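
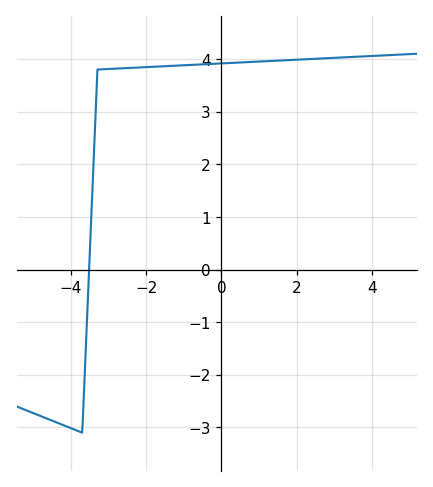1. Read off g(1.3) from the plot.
3.96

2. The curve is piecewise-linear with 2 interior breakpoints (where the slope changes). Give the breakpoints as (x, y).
(-3.7, -3.1); (-3.3, 3.8)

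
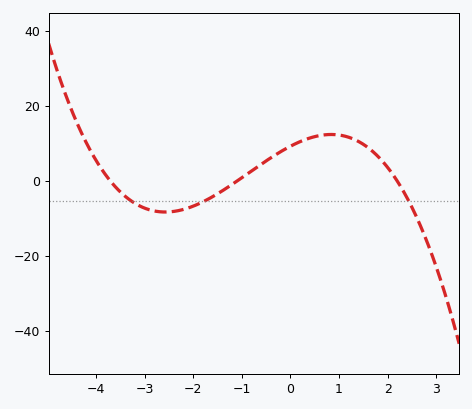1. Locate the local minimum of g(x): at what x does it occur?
-2.57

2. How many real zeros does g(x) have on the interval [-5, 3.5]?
3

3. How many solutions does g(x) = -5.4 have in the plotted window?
3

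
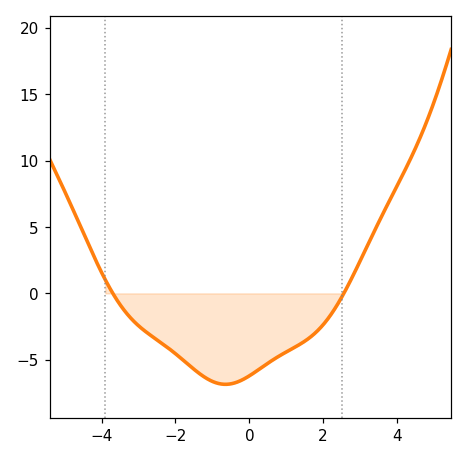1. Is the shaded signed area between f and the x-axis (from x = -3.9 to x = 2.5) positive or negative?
negative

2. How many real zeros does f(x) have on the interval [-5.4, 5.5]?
2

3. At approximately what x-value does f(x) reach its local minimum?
-0.647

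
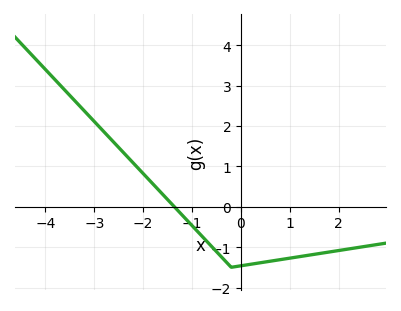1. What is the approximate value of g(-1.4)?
0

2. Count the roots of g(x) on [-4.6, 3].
1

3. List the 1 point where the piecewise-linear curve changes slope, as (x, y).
(-0.2, -1.5)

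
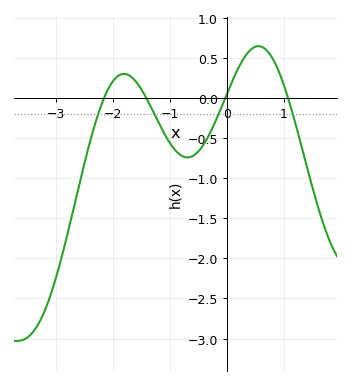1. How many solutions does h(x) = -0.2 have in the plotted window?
4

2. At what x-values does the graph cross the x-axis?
-2.15, -1.42, -0.025, 1.08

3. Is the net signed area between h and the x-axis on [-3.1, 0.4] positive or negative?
negative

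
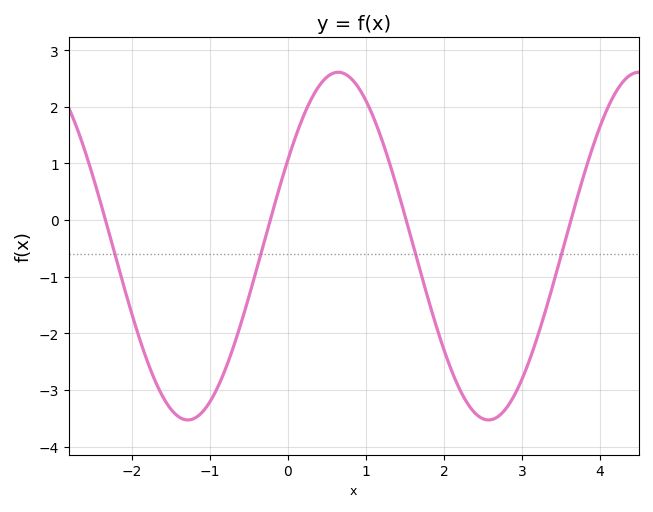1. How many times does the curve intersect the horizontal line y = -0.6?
4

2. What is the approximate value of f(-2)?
-1.66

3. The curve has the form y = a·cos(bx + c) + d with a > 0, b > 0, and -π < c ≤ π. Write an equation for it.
y = 3.07cos(1.63x - 1.05) - 0.46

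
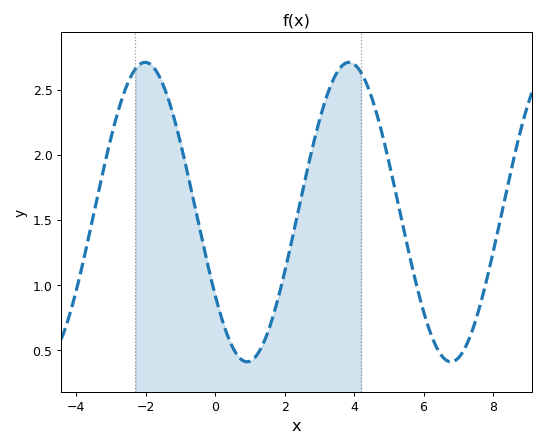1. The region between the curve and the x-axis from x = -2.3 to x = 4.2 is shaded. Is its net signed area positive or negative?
positive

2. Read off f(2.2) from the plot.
1.35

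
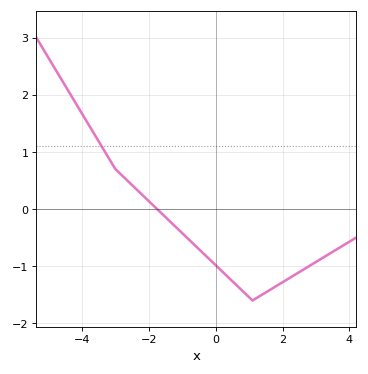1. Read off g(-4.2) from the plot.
1.87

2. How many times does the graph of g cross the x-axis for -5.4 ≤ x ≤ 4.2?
1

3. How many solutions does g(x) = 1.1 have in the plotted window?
1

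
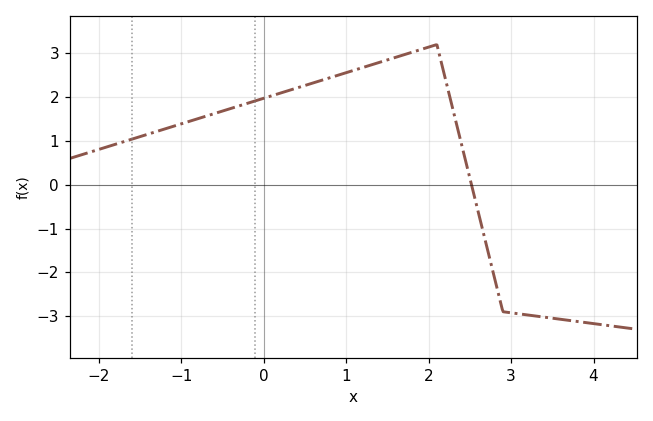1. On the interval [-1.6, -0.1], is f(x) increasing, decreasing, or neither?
increasing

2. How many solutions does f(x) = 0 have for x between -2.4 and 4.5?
1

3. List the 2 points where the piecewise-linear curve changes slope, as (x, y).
(2.1, 3.2); (2.9, -2.9)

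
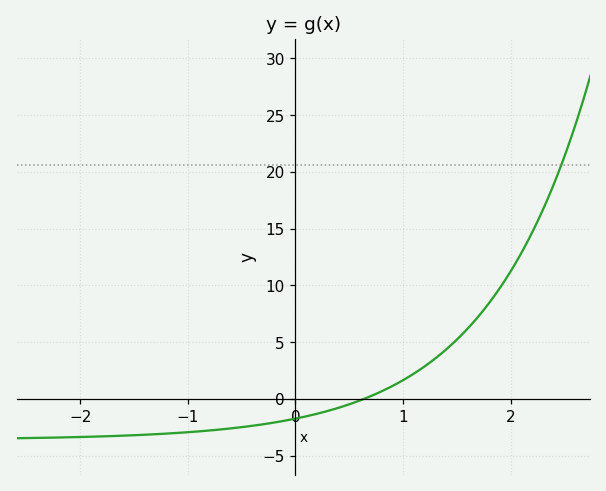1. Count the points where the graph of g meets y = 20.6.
1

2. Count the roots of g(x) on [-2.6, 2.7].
1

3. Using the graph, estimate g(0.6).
0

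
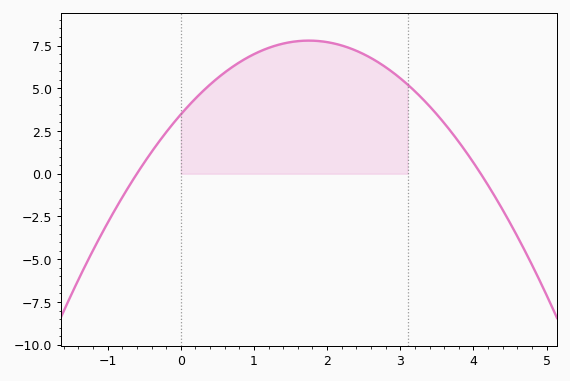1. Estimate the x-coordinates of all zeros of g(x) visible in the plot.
-0.6, 4.1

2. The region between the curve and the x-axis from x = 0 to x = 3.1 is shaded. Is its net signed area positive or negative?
positive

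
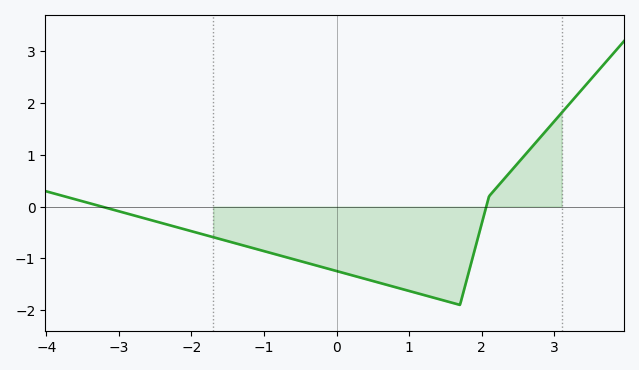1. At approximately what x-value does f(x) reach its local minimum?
1.6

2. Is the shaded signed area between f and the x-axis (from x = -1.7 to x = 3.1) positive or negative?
negative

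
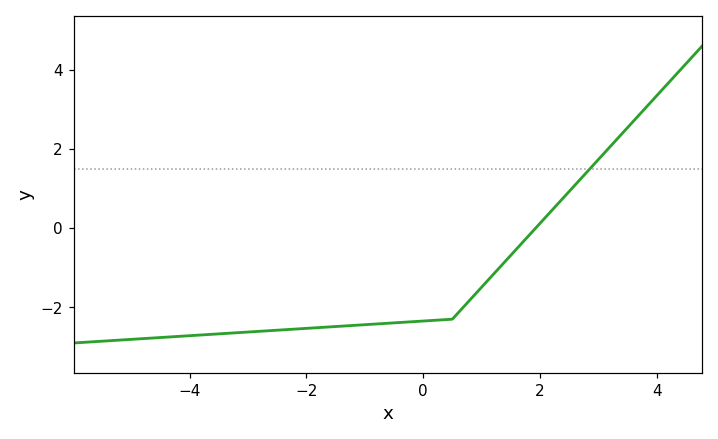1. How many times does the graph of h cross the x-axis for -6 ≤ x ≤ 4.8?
1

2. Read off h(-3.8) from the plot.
-2.7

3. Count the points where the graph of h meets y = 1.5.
1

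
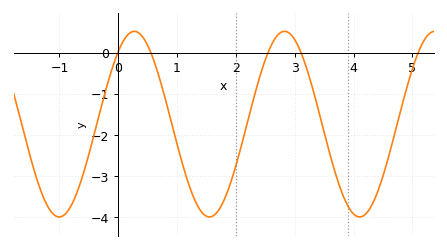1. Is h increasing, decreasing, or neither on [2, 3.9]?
neither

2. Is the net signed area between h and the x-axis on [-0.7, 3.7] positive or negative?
negative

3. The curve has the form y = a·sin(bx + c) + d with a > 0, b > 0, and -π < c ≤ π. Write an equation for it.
y = 2.26sin(2.5x + 0.9) - 1.74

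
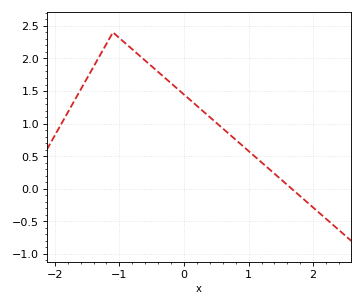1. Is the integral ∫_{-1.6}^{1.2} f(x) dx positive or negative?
positive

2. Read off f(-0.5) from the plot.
1.88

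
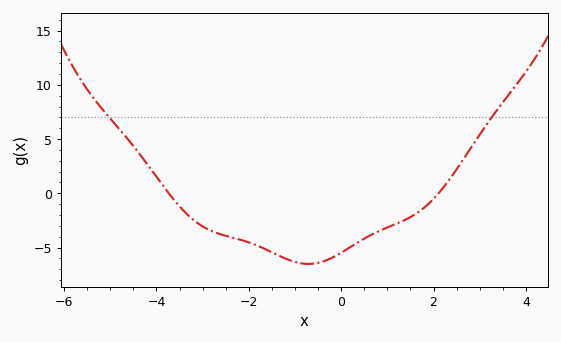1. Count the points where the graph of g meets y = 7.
2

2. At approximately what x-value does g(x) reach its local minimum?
-0.8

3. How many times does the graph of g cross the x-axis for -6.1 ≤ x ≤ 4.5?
2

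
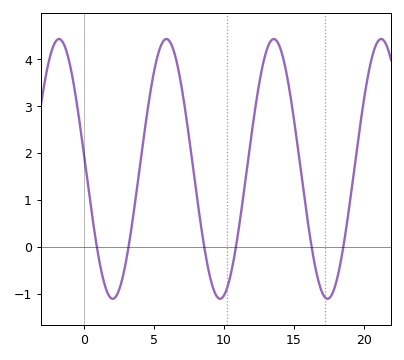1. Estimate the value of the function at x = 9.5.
-1.1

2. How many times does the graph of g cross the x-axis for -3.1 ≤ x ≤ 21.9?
6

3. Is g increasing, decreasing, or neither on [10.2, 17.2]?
neither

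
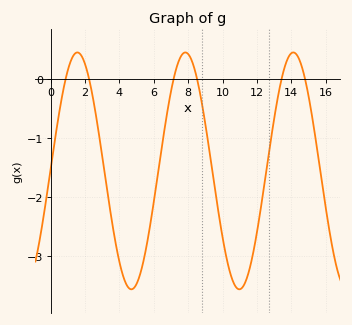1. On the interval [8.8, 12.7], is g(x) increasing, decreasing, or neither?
neither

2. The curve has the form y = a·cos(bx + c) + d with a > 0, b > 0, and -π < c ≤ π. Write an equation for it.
y = 2.01cos(1x - 1.6) - 1.56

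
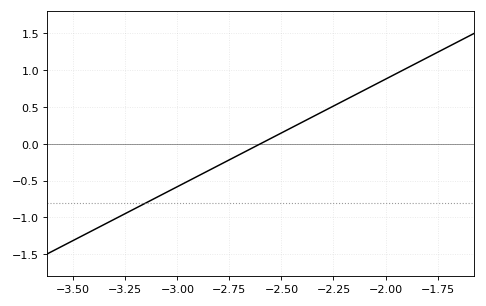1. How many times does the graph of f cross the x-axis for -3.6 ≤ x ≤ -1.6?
1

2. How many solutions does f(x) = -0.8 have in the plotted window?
1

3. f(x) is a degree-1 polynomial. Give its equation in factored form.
y = 1.46(x + 2.6)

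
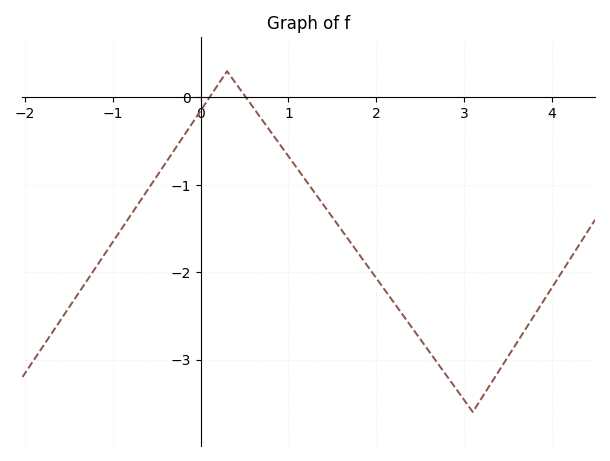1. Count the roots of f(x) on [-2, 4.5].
2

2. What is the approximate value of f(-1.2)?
-2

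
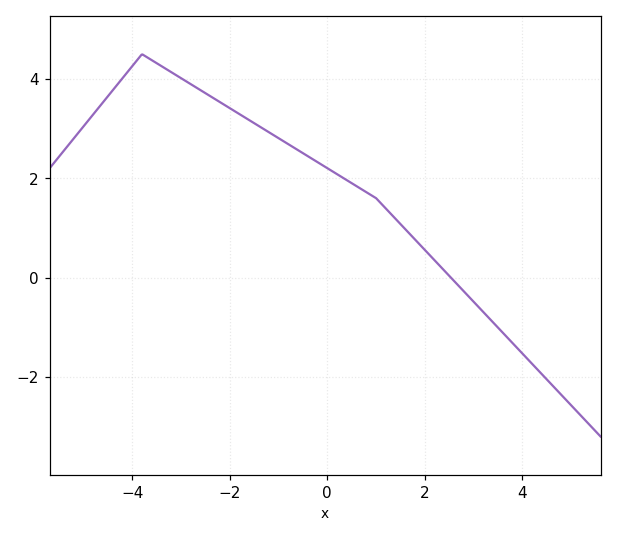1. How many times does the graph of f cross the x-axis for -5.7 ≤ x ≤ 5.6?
1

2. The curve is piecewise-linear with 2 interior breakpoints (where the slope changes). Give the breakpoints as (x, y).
(-3.8, 4.5); (1, 1.6)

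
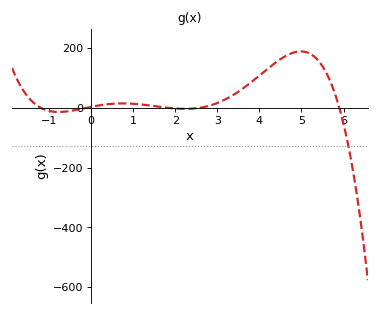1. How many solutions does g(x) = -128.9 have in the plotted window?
1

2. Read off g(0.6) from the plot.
13.8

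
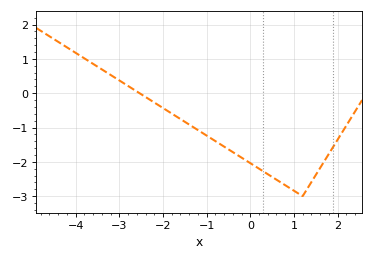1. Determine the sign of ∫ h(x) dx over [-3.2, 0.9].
negative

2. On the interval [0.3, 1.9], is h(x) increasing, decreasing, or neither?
neither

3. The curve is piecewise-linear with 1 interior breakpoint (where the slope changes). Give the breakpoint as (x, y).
(1.2, -3)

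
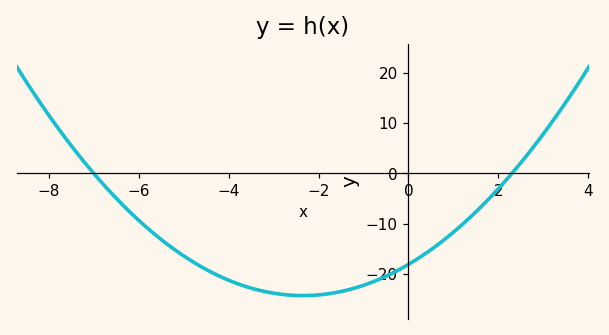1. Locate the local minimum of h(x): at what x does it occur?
-2.35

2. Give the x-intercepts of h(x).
-7, 2.3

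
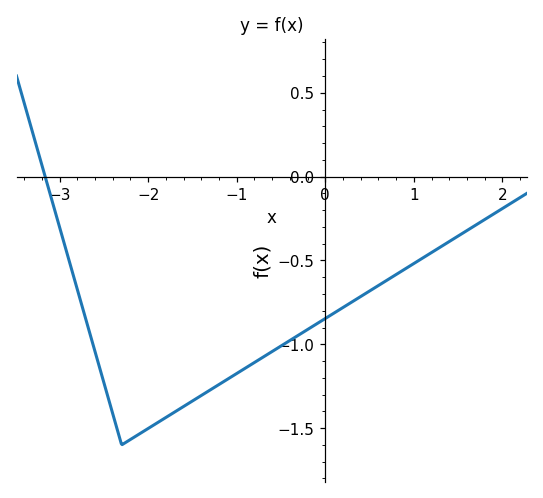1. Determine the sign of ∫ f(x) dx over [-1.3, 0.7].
negative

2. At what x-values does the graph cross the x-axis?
-3.16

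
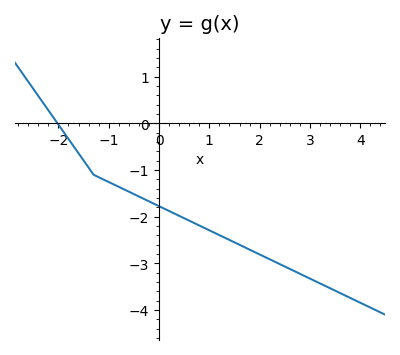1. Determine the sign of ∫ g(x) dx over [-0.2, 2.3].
negative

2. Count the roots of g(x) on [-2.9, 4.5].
1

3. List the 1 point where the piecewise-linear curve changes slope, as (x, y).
(-1.3, -1.1)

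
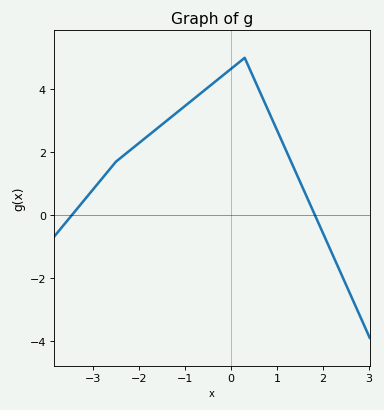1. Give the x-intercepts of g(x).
-3.46, 1.83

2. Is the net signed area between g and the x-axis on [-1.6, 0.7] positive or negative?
positive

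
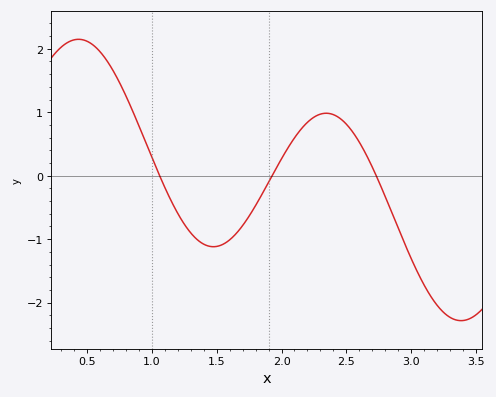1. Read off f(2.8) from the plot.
-0.329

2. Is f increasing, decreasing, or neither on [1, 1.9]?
neither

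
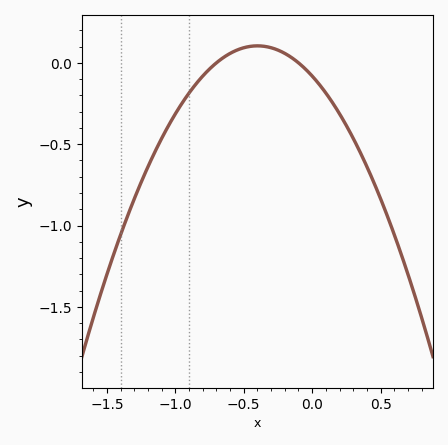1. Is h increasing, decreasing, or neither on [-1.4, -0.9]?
increasing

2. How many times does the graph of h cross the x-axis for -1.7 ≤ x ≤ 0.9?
2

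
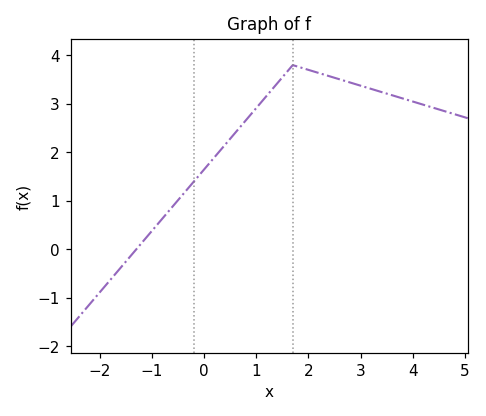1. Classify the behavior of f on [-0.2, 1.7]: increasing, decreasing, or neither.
increasing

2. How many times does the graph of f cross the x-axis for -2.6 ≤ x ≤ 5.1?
1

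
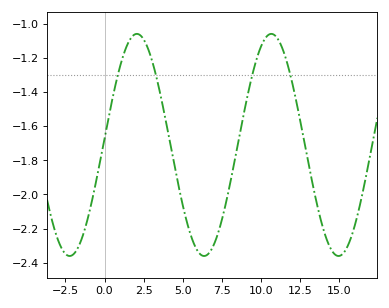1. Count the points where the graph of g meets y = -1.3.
4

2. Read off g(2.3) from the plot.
-1.06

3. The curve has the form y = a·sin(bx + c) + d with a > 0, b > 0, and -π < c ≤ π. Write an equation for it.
y = 0.65sin(0.73x + 0.06) - 1.71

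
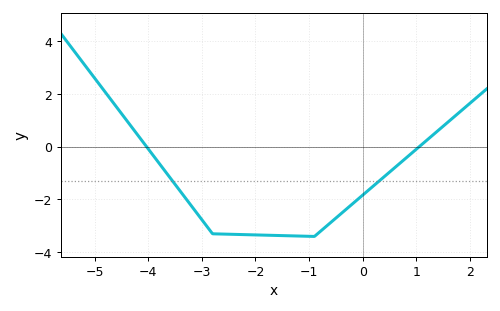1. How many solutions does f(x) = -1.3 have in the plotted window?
2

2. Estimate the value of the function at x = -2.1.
-3.34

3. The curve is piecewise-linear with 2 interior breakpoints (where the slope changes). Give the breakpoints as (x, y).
(-2.8, -3.3); (-0.9, -3.4)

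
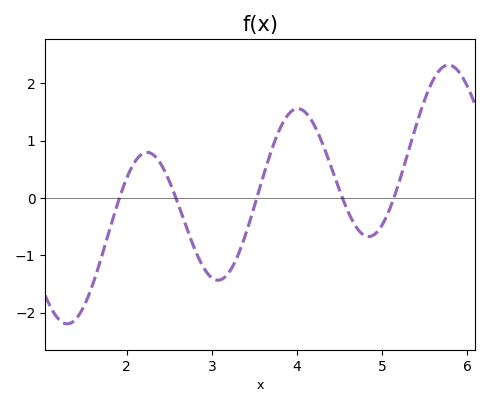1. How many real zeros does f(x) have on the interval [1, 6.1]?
5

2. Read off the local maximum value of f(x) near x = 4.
1.6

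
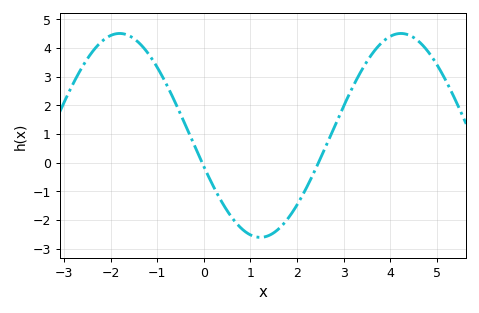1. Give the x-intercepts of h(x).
0, 2.4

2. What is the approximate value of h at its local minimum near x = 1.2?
-2.6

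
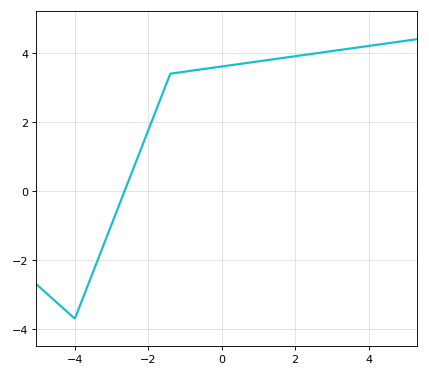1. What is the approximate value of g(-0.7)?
3.5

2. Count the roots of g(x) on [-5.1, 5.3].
1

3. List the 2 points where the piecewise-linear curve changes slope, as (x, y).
(-4, -3.7); (-1.4, 3.4)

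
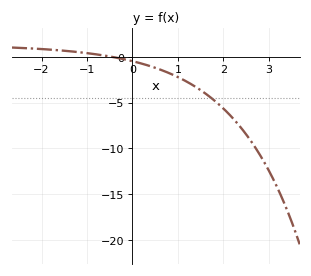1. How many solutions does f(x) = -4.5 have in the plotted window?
1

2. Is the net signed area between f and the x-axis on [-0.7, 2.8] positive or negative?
negative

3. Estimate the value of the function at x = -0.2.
-0.5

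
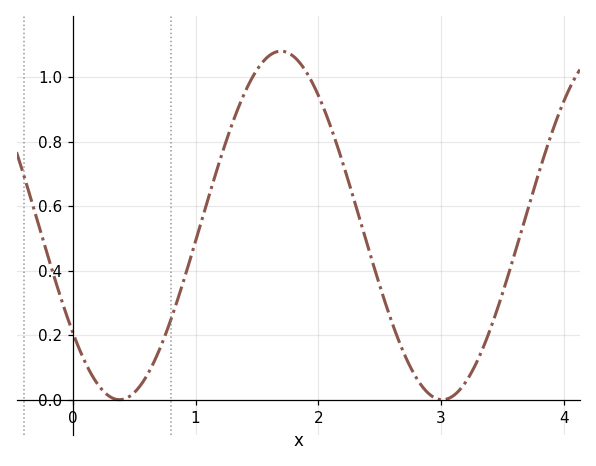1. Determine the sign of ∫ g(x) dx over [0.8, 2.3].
positive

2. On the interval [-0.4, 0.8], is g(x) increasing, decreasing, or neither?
neither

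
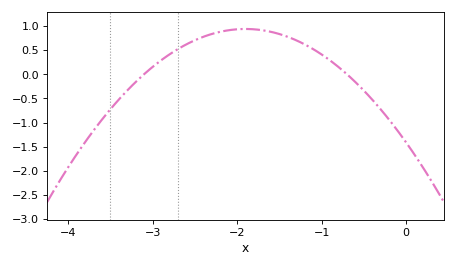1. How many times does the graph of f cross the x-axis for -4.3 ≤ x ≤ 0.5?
2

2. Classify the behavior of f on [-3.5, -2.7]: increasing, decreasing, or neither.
increasing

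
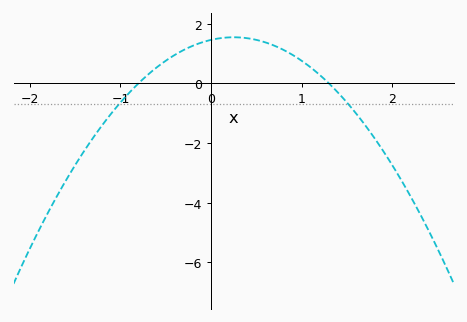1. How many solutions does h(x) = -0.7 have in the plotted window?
2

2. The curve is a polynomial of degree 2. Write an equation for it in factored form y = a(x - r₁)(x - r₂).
y = -1.4(x + 0.8)(x - 1.3)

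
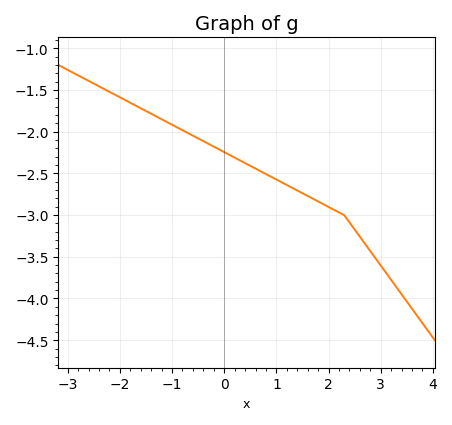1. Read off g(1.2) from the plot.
-2.65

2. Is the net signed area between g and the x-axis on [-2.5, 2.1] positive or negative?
negative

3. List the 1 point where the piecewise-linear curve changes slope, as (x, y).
(2.3, -3)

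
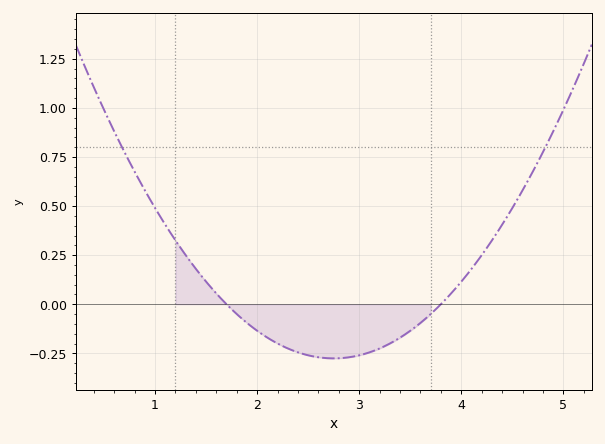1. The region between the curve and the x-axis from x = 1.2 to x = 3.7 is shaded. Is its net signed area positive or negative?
negative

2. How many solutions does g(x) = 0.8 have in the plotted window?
2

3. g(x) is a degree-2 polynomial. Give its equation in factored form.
y = 0.25(x - 1.7)(x - 3.8)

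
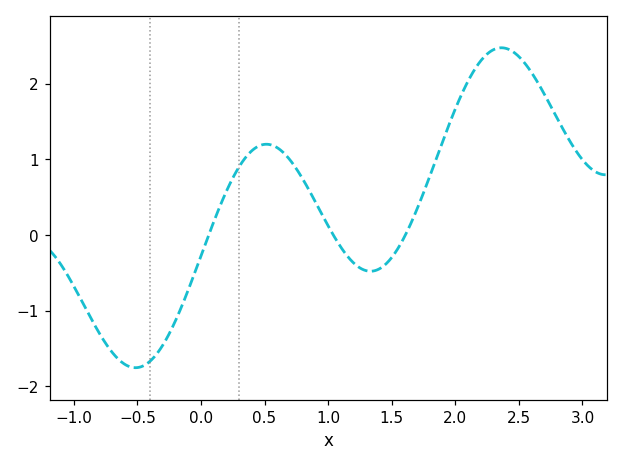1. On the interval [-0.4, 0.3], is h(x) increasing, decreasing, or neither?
increasing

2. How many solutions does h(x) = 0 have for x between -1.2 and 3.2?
3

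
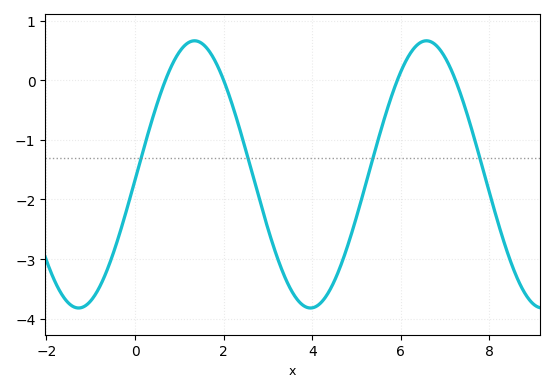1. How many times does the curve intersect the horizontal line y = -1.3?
4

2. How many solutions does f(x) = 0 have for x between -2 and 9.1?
4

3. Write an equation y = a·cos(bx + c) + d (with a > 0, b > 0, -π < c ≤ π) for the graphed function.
y = 2.24cos(1.2x - 1.61) - 1.58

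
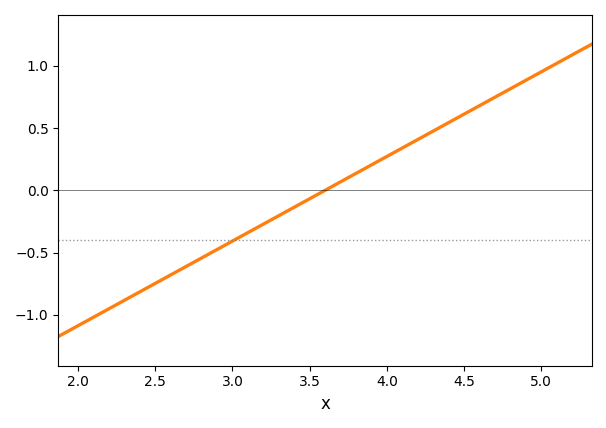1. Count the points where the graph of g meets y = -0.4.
1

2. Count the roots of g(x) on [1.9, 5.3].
1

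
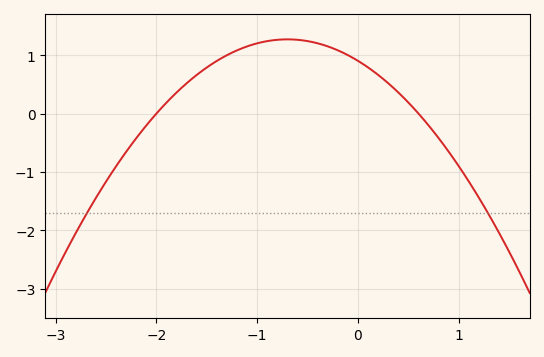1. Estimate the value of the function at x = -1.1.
1.15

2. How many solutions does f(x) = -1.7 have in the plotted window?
2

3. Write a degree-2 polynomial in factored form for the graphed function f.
y = -0.75(x + 2)(x - 0.6)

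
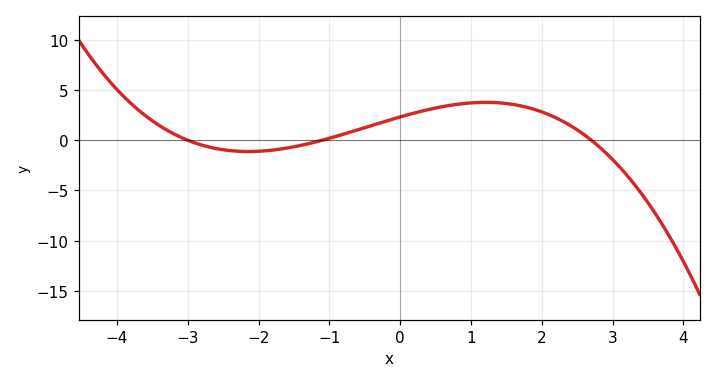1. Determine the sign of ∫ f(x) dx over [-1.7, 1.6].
positive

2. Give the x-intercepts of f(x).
-3, -1.1, 2.7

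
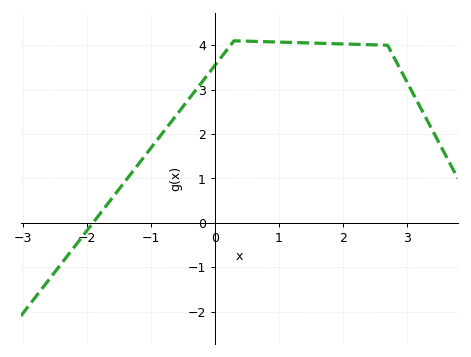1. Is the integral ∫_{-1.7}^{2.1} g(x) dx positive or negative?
positive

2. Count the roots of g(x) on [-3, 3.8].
1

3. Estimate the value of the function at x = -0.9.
1.9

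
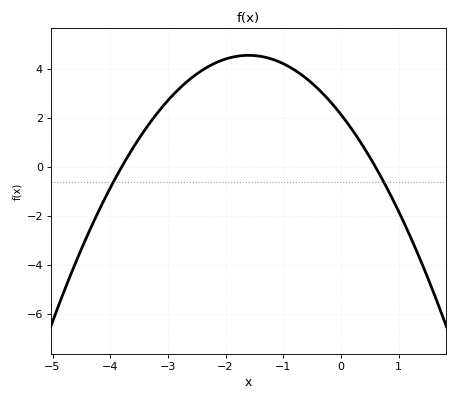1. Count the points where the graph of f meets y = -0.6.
2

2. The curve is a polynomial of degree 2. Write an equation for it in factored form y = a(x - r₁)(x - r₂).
y = -0.94(x + 3.8)(x - 0.6)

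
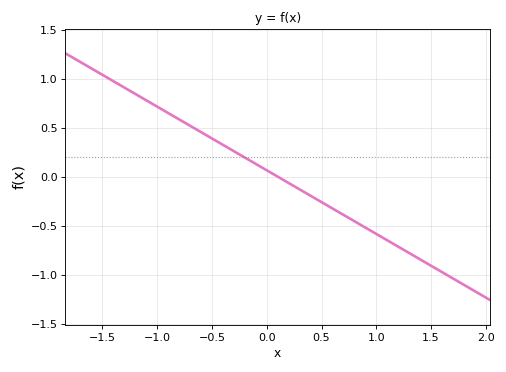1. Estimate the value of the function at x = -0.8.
0.6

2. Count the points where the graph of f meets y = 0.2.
1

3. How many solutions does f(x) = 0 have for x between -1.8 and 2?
1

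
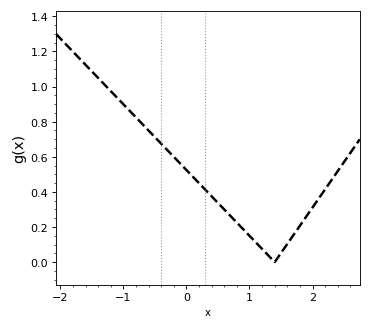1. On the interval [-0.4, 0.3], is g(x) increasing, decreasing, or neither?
decreasing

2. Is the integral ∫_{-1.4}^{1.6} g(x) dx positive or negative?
positive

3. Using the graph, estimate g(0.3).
0.42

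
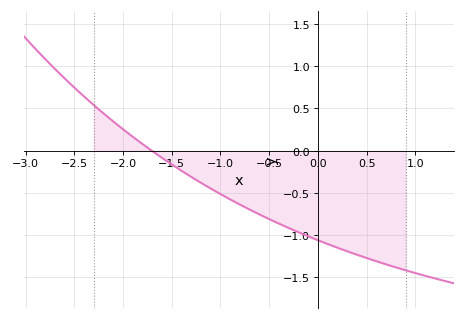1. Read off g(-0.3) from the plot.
-0.9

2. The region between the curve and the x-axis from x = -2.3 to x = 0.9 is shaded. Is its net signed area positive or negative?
negative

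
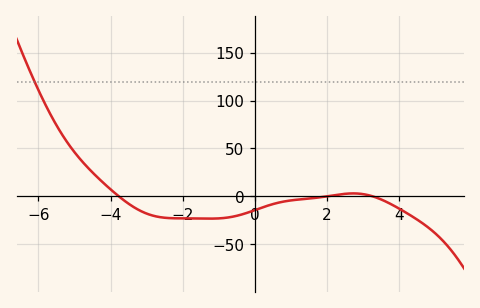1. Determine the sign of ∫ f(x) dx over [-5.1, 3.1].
negative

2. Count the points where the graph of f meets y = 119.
1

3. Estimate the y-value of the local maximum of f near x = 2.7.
3.01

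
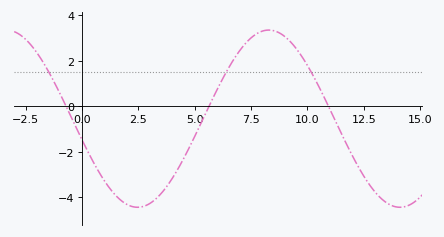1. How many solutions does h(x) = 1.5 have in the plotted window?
3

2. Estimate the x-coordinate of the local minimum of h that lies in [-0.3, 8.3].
2.46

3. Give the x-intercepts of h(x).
-0.706, 5.64, 10.9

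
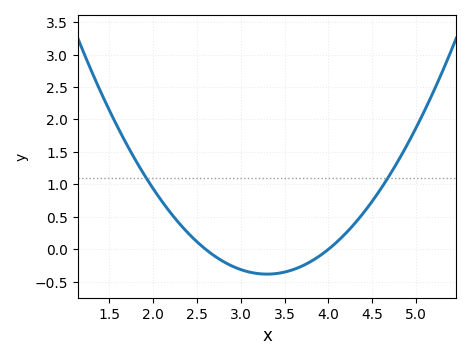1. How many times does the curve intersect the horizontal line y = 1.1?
2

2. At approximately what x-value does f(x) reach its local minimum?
3.3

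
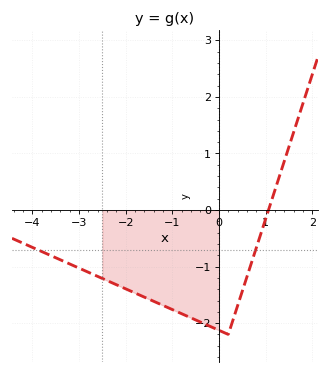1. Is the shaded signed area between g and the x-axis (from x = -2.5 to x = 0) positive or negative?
negative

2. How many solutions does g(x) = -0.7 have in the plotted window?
2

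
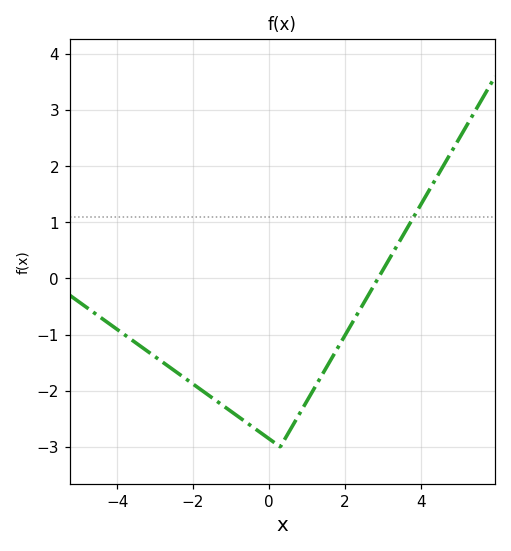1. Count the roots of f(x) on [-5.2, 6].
1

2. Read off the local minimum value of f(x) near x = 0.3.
-3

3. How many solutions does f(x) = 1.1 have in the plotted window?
1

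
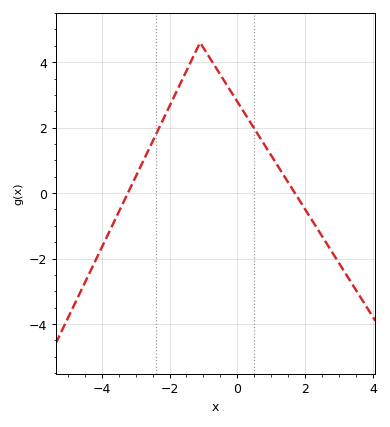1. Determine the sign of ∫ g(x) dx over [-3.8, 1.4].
positive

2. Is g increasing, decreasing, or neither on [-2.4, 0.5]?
neither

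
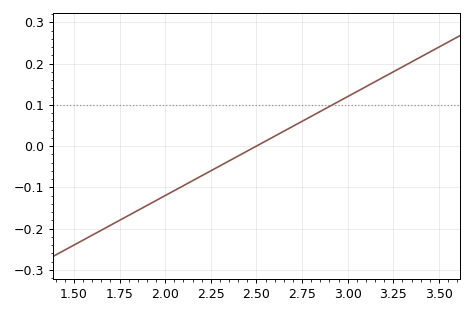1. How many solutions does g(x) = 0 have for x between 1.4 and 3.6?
1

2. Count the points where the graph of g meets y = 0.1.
1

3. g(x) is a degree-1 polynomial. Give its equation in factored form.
y = 0.24(x - 2.5)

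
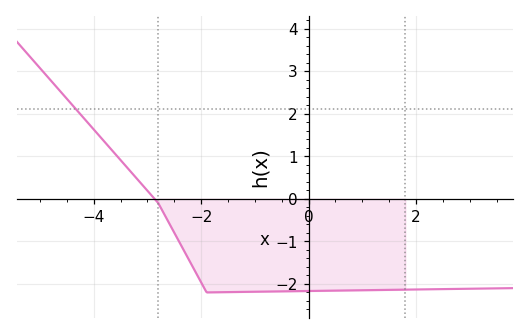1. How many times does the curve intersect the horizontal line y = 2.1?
1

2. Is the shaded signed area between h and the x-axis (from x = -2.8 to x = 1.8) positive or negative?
negative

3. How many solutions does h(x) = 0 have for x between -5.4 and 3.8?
1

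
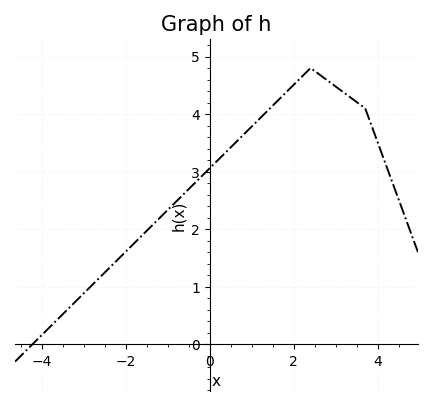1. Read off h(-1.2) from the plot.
2.2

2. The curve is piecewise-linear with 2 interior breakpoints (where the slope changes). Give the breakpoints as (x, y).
(2.4, 4.8); (3.7, 4.1)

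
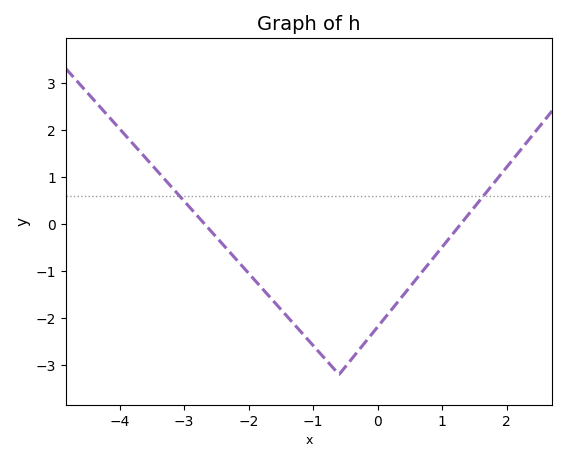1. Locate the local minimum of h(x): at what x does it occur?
-0.6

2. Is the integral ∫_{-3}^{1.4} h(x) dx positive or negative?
negative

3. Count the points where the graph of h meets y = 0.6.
2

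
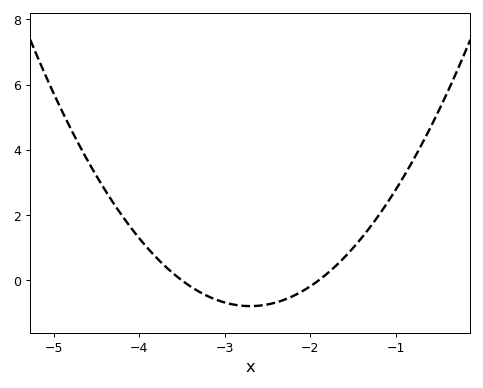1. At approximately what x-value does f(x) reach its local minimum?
-2.7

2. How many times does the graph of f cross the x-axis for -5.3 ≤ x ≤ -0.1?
2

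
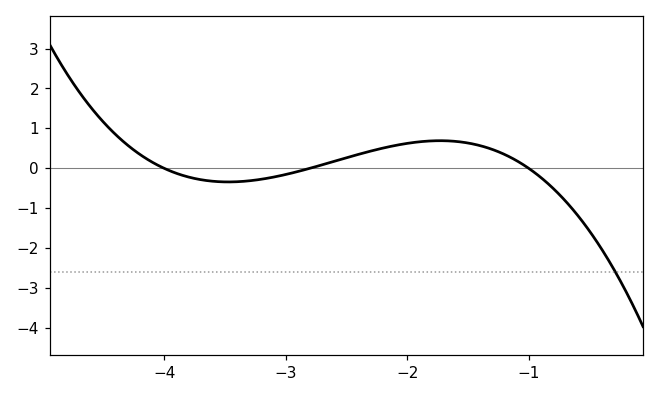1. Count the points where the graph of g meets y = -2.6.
1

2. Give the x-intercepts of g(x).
-4, -2.8, -1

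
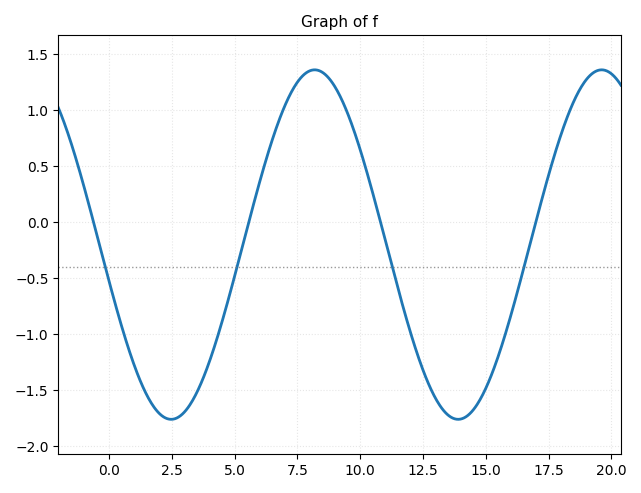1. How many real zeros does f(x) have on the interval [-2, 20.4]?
4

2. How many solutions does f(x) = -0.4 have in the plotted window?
4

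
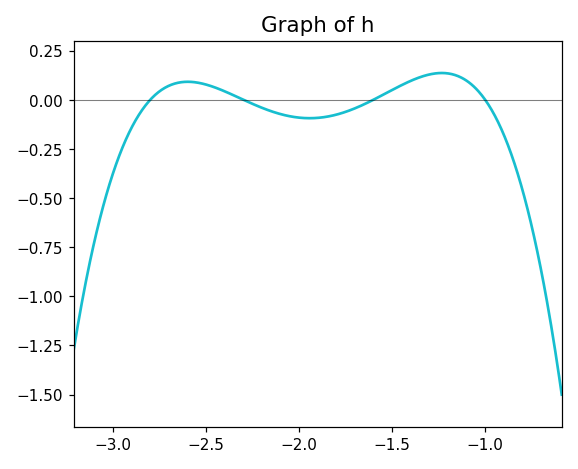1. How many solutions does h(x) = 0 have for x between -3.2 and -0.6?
4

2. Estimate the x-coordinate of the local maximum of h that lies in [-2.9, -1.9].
-2.6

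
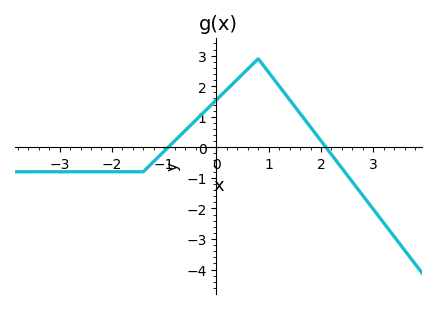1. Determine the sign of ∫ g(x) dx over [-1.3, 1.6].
positive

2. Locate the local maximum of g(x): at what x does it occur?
0.8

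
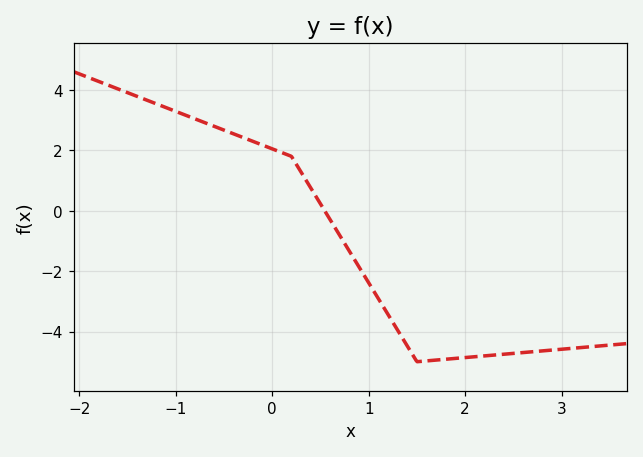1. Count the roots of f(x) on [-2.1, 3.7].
1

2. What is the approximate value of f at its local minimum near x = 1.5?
-5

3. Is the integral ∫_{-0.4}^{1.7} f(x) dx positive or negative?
negative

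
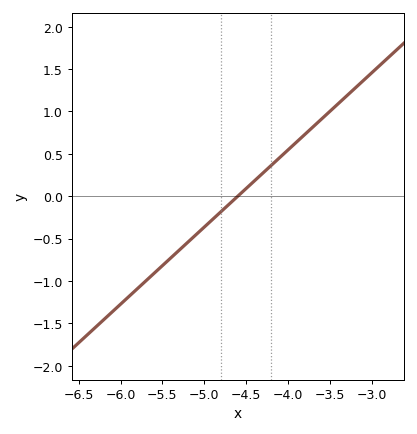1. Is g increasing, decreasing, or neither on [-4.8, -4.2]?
increasing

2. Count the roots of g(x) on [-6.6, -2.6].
1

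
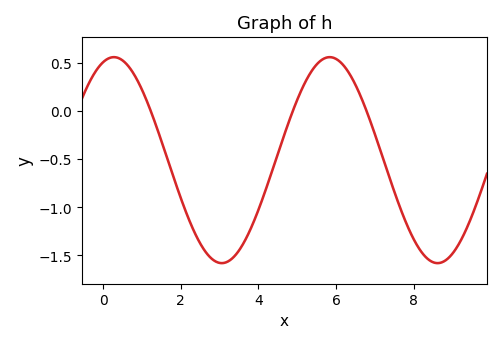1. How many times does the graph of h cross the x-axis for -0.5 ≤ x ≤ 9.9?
3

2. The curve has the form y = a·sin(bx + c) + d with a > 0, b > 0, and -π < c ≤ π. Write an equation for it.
y = 1.07sin(1.13x + 1.26) - 0.51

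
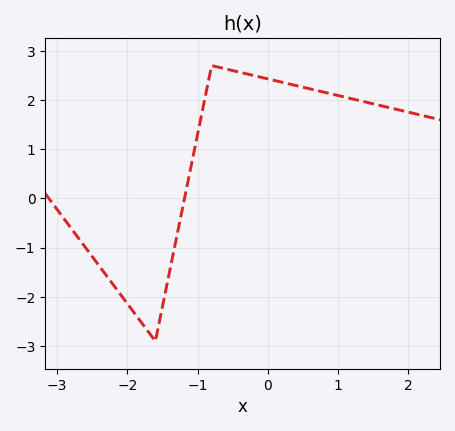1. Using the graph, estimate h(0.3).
2.33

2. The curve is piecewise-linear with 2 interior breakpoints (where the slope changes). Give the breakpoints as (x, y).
(-1.6, -2.9); (-0.8, 2.7)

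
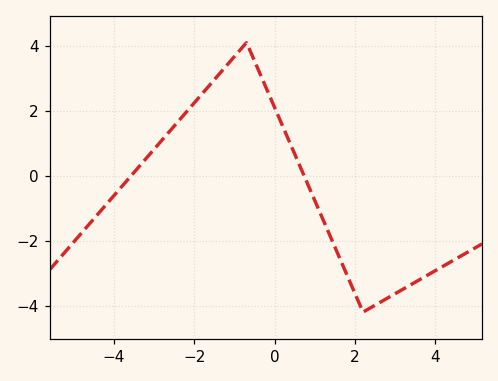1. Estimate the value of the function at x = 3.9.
-3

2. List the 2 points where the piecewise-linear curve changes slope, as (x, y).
(-0.7, 4.1); (2.2, -4.2)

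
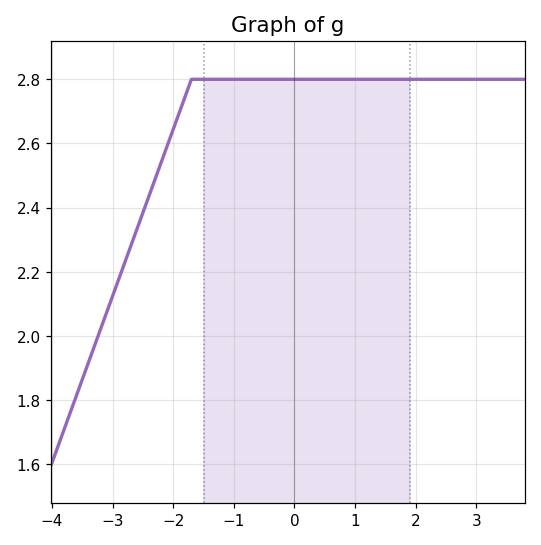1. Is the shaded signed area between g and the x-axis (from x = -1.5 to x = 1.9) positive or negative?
positive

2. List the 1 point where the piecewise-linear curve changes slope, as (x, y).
(-1.7, 2.8)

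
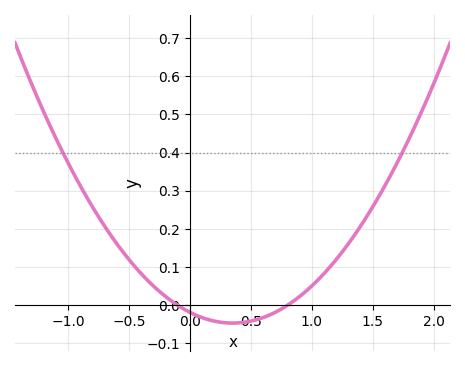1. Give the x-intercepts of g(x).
-0.1, 0.8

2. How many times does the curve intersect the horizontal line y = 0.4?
2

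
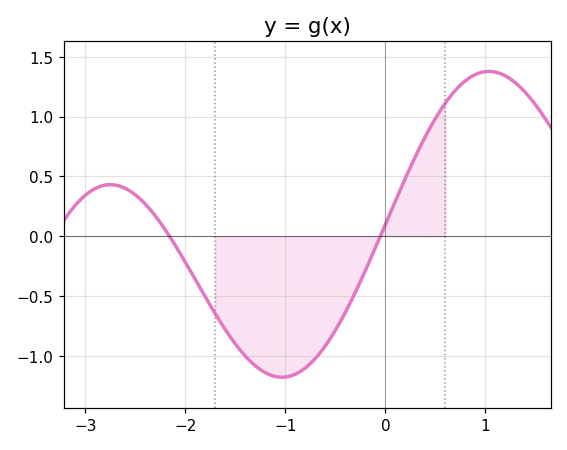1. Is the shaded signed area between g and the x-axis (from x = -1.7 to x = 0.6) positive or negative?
negative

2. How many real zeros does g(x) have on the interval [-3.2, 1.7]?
2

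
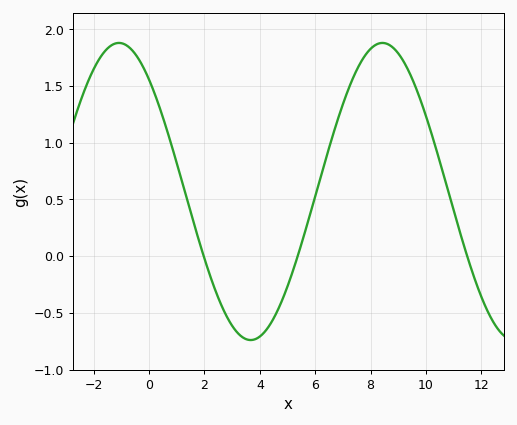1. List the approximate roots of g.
2, 5.4, 11.4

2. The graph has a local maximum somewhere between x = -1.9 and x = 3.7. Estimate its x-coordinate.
-1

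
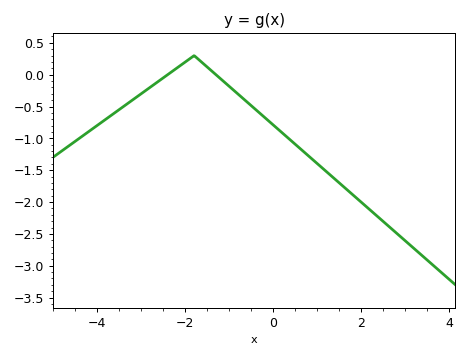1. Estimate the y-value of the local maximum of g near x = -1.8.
0.299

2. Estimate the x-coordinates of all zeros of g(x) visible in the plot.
-2.4, -1.31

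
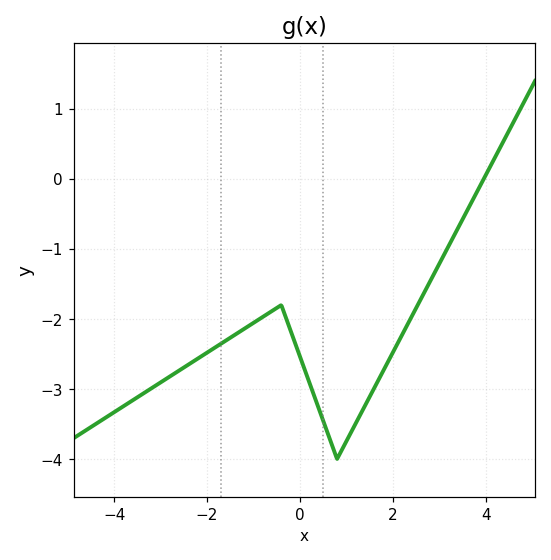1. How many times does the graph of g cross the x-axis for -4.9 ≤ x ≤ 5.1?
1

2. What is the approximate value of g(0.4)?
-3.27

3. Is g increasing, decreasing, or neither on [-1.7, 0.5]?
neither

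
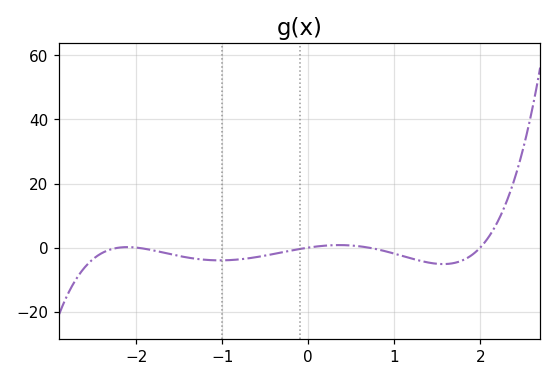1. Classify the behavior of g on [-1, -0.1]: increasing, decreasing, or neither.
increasing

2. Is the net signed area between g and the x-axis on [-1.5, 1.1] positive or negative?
negative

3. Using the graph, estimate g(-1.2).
-4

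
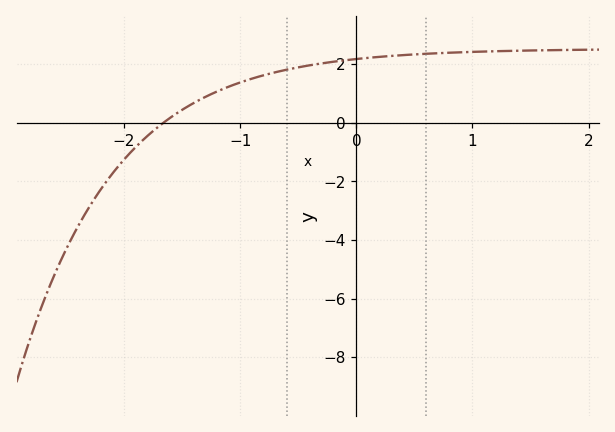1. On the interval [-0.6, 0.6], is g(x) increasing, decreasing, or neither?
increasing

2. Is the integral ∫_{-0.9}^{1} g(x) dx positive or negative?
positive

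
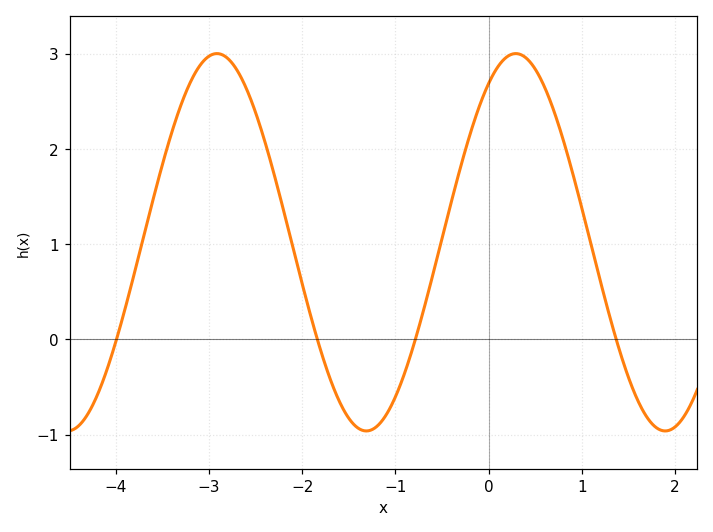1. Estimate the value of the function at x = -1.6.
-0.652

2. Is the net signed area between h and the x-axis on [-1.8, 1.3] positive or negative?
positive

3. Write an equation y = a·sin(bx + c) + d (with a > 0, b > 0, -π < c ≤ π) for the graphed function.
y = 1.98sin(1.96x + 1) + 1.02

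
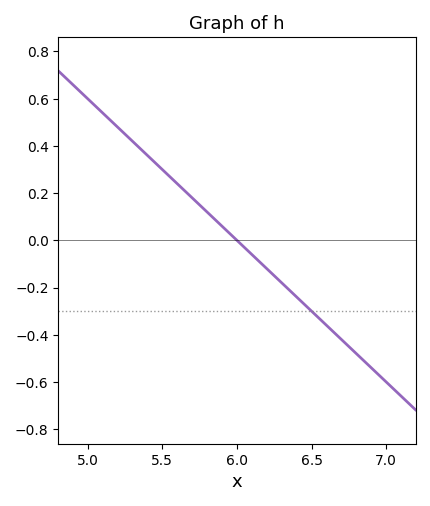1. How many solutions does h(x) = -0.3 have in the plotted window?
1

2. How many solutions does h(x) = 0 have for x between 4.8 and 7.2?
1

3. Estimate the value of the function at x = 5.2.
0.48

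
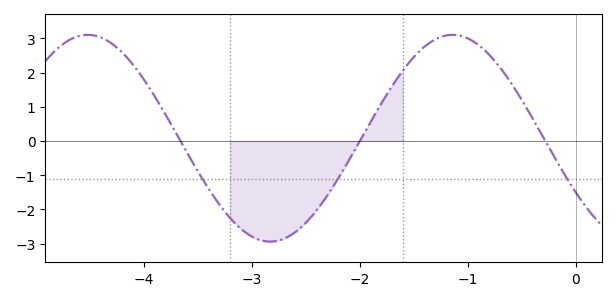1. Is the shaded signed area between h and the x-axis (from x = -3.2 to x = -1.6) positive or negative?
negative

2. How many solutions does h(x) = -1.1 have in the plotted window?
3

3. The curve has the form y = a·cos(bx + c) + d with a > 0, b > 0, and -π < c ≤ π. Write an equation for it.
y = 3.02cos(1.86x + 2.12) + 0.08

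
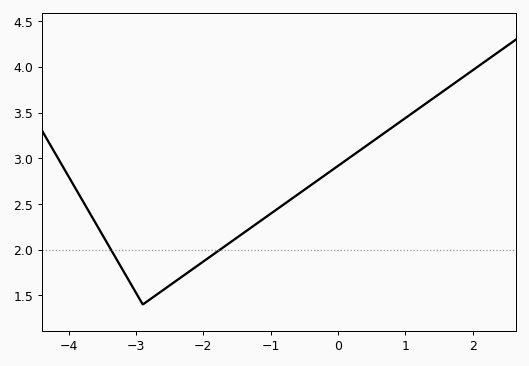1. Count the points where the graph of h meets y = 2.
2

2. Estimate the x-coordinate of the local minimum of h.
-2.9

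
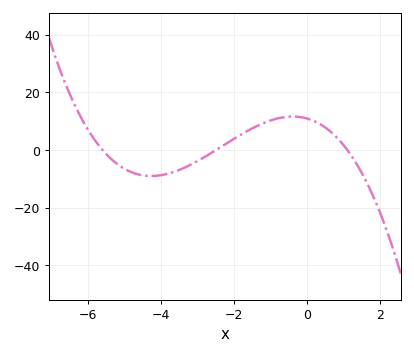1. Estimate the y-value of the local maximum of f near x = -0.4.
12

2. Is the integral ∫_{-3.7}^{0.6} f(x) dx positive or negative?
positive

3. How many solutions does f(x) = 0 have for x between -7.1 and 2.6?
3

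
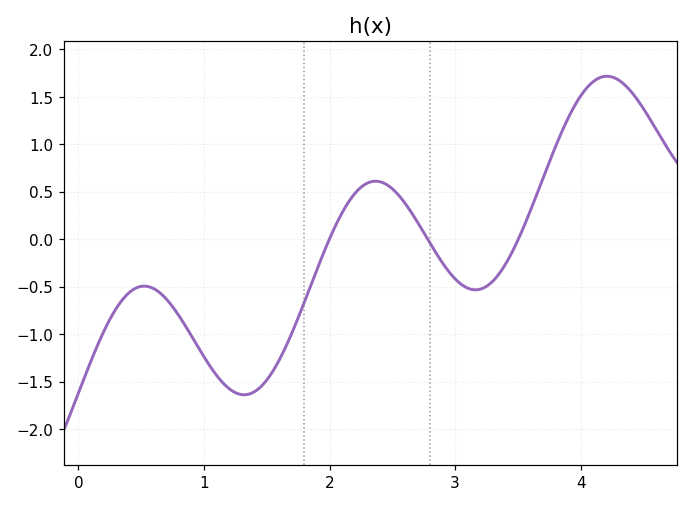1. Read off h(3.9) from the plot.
1.28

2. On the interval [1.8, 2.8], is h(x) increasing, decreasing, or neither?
neither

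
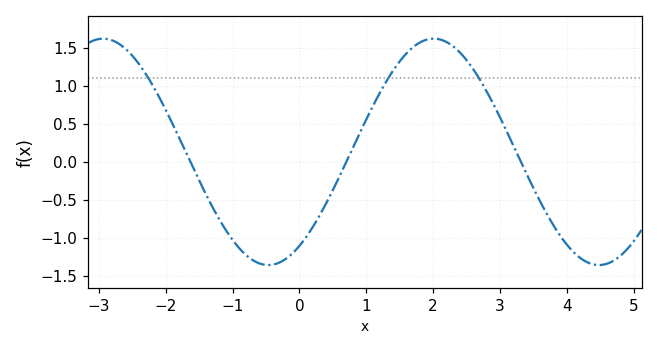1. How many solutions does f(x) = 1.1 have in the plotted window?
3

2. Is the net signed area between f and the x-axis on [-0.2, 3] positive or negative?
positive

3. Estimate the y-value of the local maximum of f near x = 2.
1.62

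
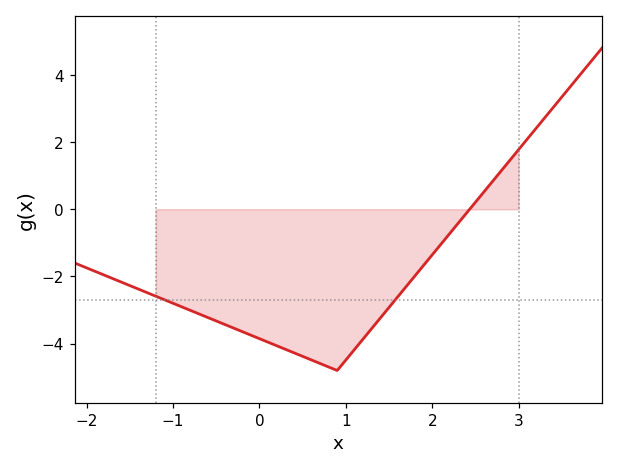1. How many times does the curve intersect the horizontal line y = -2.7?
2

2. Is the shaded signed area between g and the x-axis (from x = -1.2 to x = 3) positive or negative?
negative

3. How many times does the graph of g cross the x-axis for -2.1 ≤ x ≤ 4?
1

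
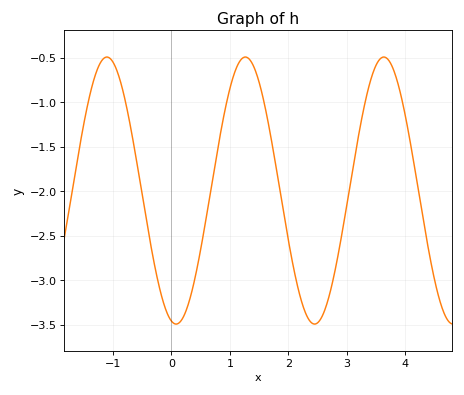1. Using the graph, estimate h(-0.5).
-2.04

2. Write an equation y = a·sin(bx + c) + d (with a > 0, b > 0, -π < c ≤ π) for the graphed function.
y = 1.5sin(2.65x - 1.78) - 1.99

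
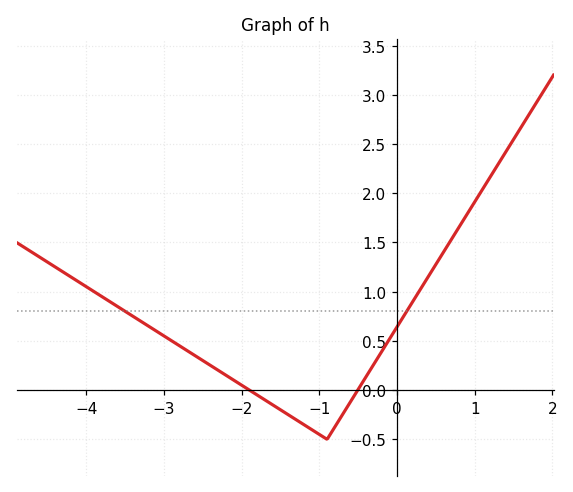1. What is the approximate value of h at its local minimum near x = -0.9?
-0.5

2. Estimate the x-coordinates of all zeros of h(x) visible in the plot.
-1.9, -0.5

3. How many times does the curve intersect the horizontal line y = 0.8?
2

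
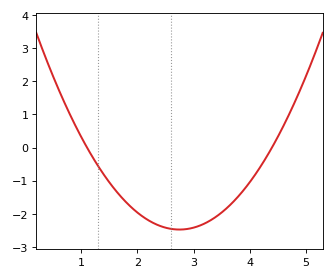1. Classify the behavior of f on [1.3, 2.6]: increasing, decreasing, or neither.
decreasing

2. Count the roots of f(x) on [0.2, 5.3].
2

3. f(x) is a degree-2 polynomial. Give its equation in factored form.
y = 0.91(x - 1.1)(x - 4.4)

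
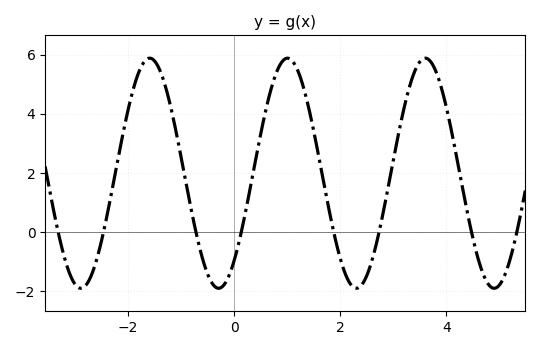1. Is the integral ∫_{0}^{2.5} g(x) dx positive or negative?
positive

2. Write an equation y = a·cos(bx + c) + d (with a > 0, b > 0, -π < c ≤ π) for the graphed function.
y = 3.89cos(2.42x - 2.43) + 1.99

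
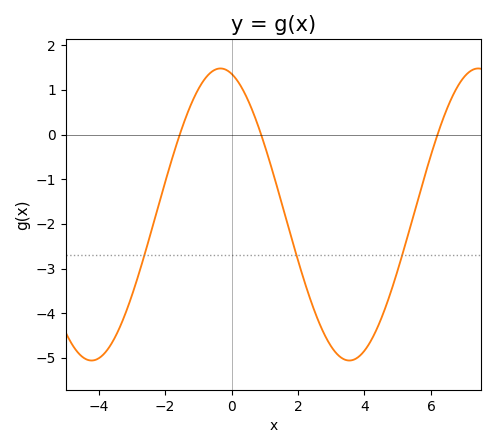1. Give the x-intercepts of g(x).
-1.6, 0.8, 6.2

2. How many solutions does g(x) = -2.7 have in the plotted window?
3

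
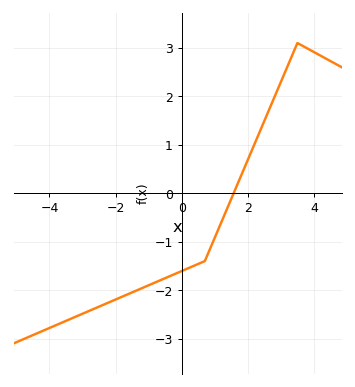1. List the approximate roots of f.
1.57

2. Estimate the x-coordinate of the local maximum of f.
3.5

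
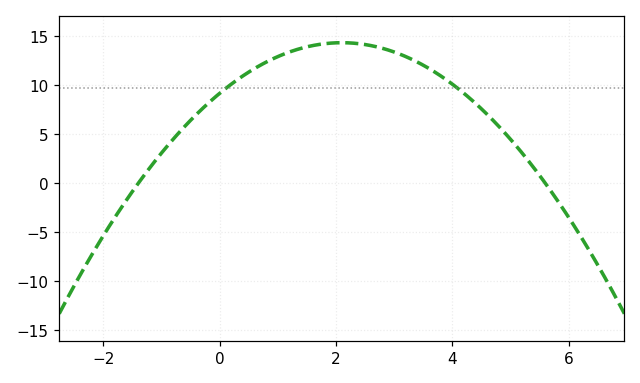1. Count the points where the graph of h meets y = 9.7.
2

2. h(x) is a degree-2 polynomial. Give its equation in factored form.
y = -1.17(x + 1.4)(x - 5.6)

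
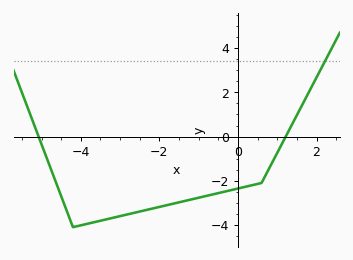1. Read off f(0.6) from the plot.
-2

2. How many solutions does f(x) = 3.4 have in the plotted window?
1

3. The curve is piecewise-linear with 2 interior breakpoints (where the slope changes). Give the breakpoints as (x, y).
(-4.2, -4.1); (0.6, -2.1)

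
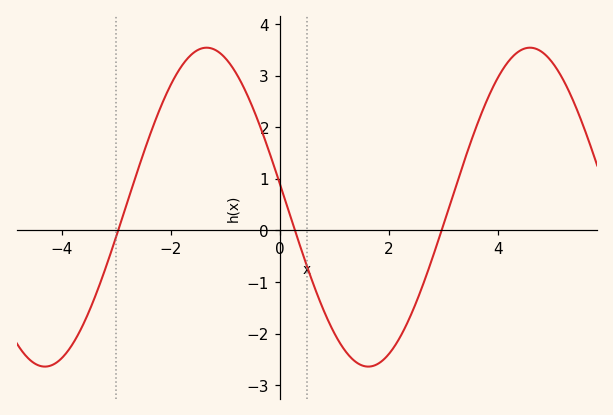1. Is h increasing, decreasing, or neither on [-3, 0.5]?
neither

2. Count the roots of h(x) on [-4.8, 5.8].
3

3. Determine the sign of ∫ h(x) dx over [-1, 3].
negative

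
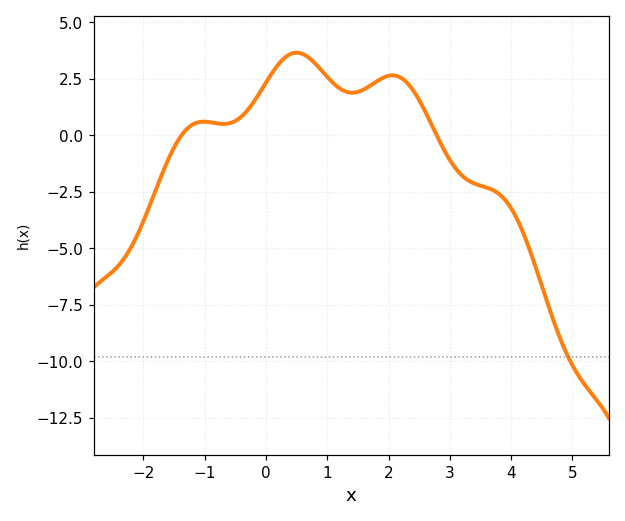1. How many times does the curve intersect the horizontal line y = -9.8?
1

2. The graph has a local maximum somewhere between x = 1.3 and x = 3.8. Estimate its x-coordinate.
2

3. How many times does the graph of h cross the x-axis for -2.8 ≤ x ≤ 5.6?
2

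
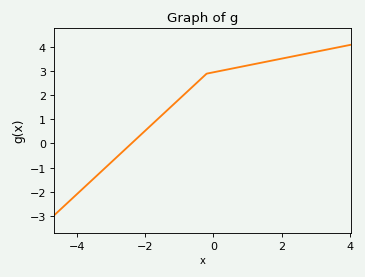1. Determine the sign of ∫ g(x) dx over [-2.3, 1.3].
positive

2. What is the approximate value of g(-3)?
-0.8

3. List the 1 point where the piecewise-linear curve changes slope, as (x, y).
(-0.2, 2.9)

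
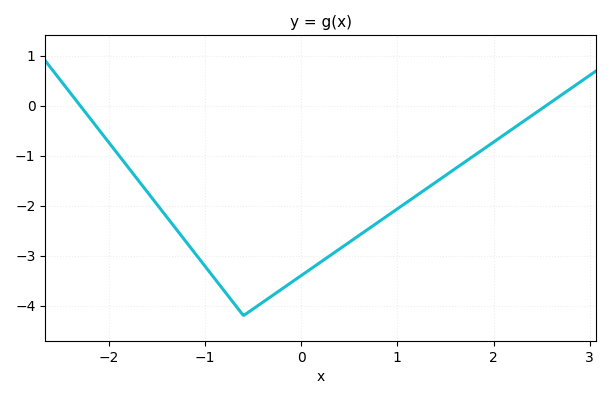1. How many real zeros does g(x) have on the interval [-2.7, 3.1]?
2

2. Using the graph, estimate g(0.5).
-2.7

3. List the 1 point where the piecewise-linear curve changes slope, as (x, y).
(-0.6, -4.2)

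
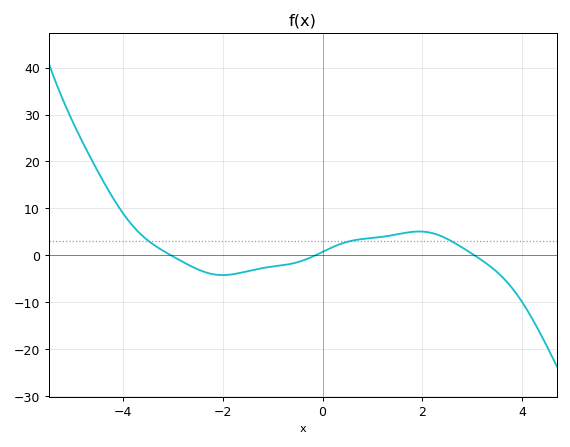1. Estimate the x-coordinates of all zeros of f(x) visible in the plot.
-3.04, -0.143, 3.05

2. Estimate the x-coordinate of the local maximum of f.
1.94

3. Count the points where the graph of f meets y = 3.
3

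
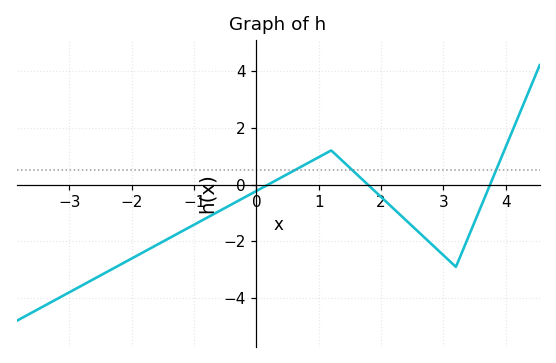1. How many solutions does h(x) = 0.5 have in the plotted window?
3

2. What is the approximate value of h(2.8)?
-2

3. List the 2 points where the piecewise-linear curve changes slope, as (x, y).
(1.2, 1.2); (3.2, -2.9)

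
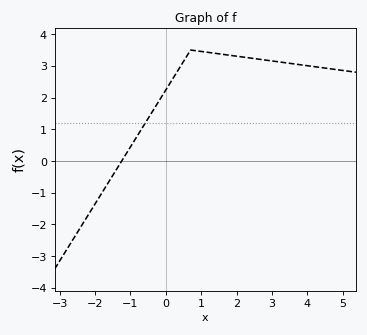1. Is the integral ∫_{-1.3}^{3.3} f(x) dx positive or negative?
positive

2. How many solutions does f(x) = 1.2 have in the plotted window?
1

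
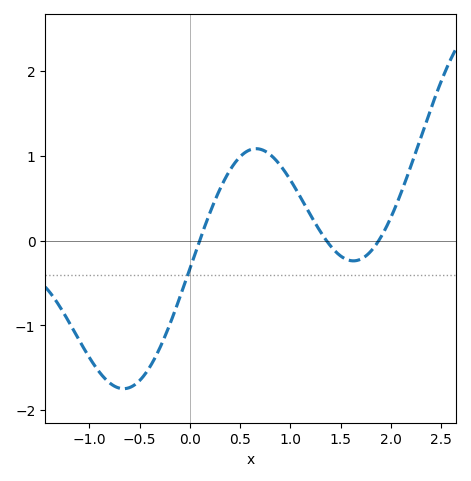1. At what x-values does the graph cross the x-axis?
0.097, 1.36, 1.88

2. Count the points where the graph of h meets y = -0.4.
1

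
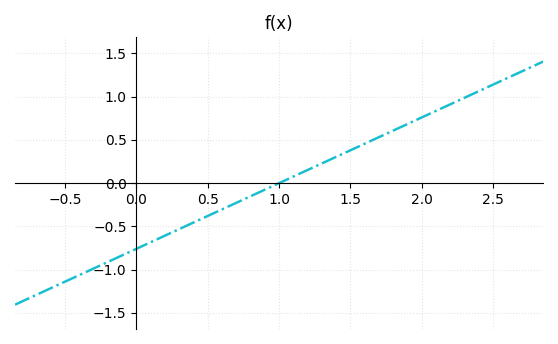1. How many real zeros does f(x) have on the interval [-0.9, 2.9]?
1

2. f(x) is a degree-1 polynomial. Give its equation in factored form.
y = 0.76(x - 1)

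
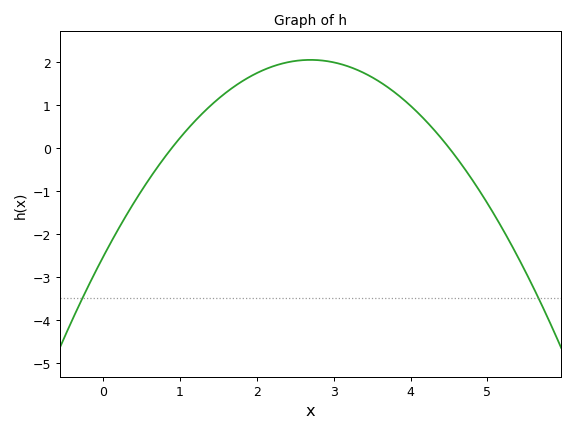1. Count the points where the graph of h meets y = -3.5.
2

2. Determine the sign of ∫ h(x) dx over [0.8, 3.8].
positive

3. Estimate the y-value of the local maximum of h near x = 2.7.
2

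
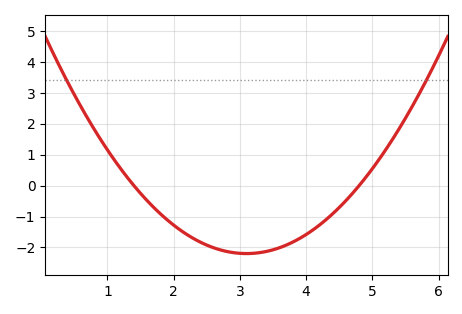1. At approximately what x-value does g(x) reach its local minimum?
3.1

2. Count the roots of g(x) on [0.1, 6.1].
2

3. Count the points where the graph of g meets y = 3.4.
2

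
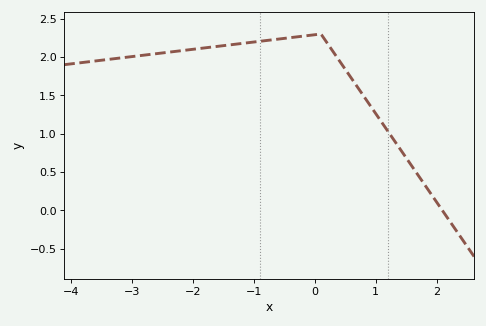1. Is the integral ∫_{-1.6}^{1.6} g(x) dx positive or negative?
positive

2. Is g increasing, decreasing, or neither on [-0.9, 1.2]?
neither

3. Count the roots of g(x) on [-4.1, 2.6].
1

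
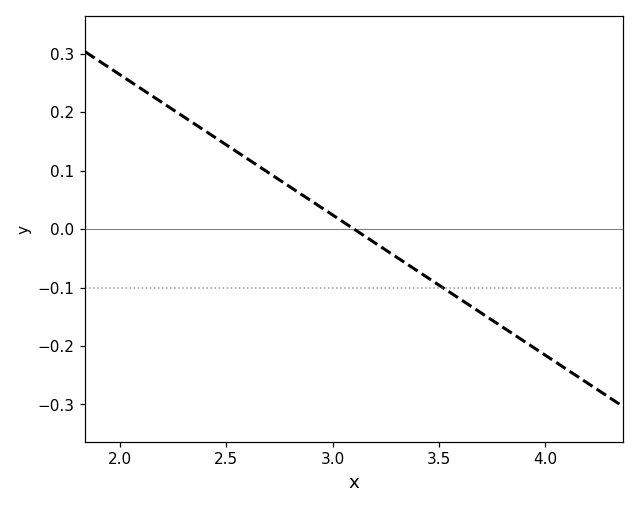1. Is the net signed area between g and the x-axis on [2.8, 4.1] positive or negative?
negative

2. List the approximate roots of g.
3.1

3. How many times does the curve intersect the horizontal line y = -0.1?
1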